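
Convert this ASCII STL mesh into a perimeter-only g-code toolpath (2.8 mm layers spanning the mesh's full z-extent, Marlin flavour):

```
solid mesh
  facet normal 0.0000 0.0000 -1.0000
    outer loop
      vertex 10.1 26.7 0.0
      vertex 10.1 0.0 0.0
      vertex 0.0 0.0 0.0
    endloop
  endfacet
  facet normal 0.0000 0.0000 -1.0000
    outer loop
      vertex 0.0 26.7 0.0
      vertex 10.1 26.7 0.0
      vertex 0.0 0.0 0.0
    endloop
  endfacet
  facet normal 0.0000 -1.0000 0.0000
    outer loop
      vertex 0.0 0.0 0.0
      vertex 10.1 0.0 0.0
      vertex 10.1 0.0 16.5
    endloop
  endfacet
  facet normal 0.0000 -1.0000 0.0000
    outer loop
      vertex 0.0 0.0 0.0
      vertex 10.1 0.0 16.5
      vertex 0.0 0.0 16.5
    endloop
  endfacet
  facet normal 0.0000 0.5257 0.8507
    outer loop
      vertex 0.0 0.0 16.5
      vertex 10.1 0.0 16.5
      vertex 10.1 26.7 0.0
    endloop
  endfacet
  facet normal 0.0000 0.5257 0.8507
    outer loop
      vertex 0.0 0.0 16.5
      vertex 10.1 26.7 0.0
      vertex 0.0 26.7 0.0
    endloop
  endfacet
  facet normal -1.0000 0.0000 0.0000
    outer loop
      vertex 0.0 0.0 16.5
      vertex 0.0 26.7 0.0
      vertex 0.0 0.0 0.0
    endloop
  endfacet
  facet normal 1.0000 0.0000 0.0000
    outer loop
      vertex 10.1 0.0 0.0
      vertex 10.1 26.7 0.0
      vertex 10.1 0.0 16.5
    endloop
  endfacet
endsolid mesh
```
; perimeter-only toolpath
G21 ; units = mm
G90 ; absolute positioning
G28 ; home
; layer 1
G0 Z2.8
G0 X0.0 Y0.0
G1 X10.1 Y0.0
G1 X10.1 Y22.2
G1 X0.0 Y22.2
G1 X0.0 Y0.0
; layer 2
G0 Z5.5
G0 X0.0 Y0.0
G1 X10.1 Y0.0
G1 X10.1 Y17.8
G1 X0.0 Y17.8
G1 X0.0 Y0.0
; layer 3
G0 Z8.2
G0 X0.0 Y0.0
G1 X10.1 Y0.0
G1 X10.1 Y13.3
G1 X0.0 Y13.3
G1 X0.0 Y0.0
; layer 4
G0 Z11.0
G0 X0.0 Y0.0
G1 X10.1 Y0.0
G1 X10.1 Y8.9
G1 X0.0 Y8.9
G1 X0.0 Y0.0
; layer 5
G0 Z13.8
G0 X0.0 Y0.0
G1 X10.1 Y0.0
G1 X10.1 Y4.4
G1 X0.0 Y4.4
G1 X0.0 Y0.0
M2 ; end

The solid is a wedge (ramp): 10.1 × 26.7 mm base, rising to 16.5 mm along the y=0 edge and sloping linearly to z=0 at y=26.7. Slicing at Δz = 2.8 mm — 6 equal slices spanning the solid's height, so layer i sits at z = i·h/6 — gives 5 non-empty perimeters. Each is a 4-segment closed polygon; G0 lifts to the layer z and rapids to the start vertex, then G1 traces the edges. The cross-section shrinks linearly with z (the slice at the apex is degenerate and omitted).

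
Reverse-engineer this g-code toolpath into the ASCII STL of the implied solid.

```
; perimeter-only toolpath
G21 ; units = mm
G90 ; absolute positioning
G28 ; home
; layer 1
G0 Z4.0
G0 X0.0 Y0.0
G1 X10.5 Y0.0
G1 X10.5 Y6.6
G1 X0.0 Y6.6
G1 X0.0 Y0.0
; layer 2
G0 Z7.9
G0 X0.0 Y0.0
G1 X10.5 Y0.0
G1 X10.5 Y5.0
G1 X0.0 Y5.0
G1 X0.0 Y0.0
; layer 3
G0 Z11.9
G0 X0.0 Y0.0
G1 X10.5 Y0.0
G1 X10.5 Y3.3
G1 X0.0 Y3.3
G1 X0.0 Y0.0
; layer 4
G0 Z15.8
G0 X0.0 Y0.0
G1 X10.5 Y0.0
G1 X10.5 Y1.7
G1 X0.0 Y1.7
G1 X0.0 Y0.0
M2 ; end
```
solid part
  facet normal 0.0000 0.0000 -1.0000
    outer loop
      vertex 10.5 8.3 0.0
      vertex 10.5 0.0 0.0
      vertex 0.0 0.0 0.0
    endloop
  endfacet
  facet normal 0.0000 0.0000 -1.0000
    outer loop
      vertex 0.0 8.3 0.0
      vertex 10.5 8.3 0.0
      vertex 0.0 0.0 0.0
    endloop
  endfacet
  facet normal 0.0000 -1.0000 0.0000
    outer loop
      vertex 0.0 0.0 0.0
      vertex 10.5 0.0 0.0
      vertex 10.5 0.0 19.8
    endloop
  endfacet
  facet normal 0.0000 -1.0000 0.0000
    outer loop
      vertex 0.0 0.0 0.0
      vertex 10.5 0.0 19.8
      vertex 0.0 0.0 19.8
    endloop
  endfacet
  facet normal 0.0000 0.9222 0.3866
    outer loop
      vertex 0.0 0.0 19.8
      vertex 10.5 0.0 19.8
      vertex 10.5 8.3 0.0
    endloop
  endfacet
  facet normal 0.0000 0.9222 0.3866
    outer loop
      vertex 0.0 0.0 19.8
      vertex 10.5 8.3 0.0
      vertex 0.0 8.3 0.0
    endloop
  endfacet
  facet normal -1.0000 0.0000 0.0000
    outer loop
      vertex 0.0 0.0 19.8
      vertex 0.0 8.3 0.0
      vertex 0.0 0.0 0.0
    endloop
  endfacet
  facet normal 1.0000 0.0000 0.0000
    outer loop
      vertex 10.5 0.0 0.0
      vertex 10.5 8.3 0.0
      vertex 10.5 0.0 19.8
    endloop
  endfacet
endsolid part

The G0 Z moves step by Δz≈4.0 mm. The G1 loops shrink linearly with z, so the solid tapers from its base footprint up to z≈19.8. Closing with a flat bottom cap and the tapered top and triangulating gives 8 facets — a wedge (ramp): 10.5 × 8.3 mm base, rising to 19.8 mm along the y=0 edge and sloping linearly to z=0 at y=8.3.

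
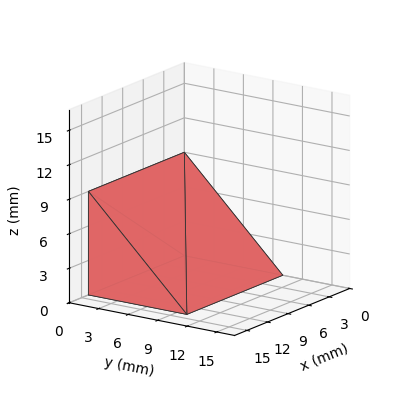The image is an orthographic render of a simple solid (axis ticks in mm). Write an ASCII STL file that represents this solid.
Reading the render: the shape is a wedge (ramp): 14 × 10 mm base, rising to 9 mm along the y=0 edge and sloping linearly to z=0 at y=10 (dimensions read to the nearest mm from the axis ticks). For the STL, each face is triangulated and given an outward normal.

solid part
  facet normal 0.0000 0.0000 -1.0000
    outer loop
      vertex 14.0 10.0 0.0
      vertex 14.0 0.0 0.0
      vertex 0.0 0.0 0.0
    endloop
  endfacet
  facet normal 0.0000 0.0000 -1.0000
    outer loop
      vertex 0.0 10.0 0.0
      vertex 14.0 10.0 0.0
      vertex 0.0 0.0 0.0
    endloop
  endfacet
  facet normal 0.0000 -1.0000 0.0000
    outer loop
      vertex 0.0 0.0 0.0
      vertex 14.0 0.0 0.0
      vertex 14.0 0.0 9.0
    endloop
  endfacet
  facet normal 0.0000 -1.0000 0.0000
    outer loop
      vertex 0.0 0.0 0.0
      vertex 14.0 0.0 9.0
      vertex 0.0 0.0 9.0
    endloop
  endfacet
  facet normal 0.0000 0.6690 0.7433
    outer loop
      vertex 0.0 0.0 9.0
      vertex 14.0 0.0 9.0
      vertex 14.0 10.0 0.0
    endloop
  endfacet
  facet normal 0.0000 0.6690 0.7433
    outer loop
      vertex 0.0 0.0 9.0
      vertex 14.0 10.0 0.0
      vertex 0.0 10.0 0.0
    endloop
  endfacet
  facet normal -1.0000 0.0000 0.0000
    outer loop
      vertex 0.0 0.0 9.0
      vertex 0.0 10.0 0.0
      vertex 0.0 0.0 0.0
    endloop
  endfacet
  facet normal 1.0000 0.0000 0.0000
    outer loop
      vertex 14.0 0.0 0.0
      vertex 14.0 10.0 0.0
      vertex 14.0 0.0 9.0
    endloop
  endfacet
endsolid part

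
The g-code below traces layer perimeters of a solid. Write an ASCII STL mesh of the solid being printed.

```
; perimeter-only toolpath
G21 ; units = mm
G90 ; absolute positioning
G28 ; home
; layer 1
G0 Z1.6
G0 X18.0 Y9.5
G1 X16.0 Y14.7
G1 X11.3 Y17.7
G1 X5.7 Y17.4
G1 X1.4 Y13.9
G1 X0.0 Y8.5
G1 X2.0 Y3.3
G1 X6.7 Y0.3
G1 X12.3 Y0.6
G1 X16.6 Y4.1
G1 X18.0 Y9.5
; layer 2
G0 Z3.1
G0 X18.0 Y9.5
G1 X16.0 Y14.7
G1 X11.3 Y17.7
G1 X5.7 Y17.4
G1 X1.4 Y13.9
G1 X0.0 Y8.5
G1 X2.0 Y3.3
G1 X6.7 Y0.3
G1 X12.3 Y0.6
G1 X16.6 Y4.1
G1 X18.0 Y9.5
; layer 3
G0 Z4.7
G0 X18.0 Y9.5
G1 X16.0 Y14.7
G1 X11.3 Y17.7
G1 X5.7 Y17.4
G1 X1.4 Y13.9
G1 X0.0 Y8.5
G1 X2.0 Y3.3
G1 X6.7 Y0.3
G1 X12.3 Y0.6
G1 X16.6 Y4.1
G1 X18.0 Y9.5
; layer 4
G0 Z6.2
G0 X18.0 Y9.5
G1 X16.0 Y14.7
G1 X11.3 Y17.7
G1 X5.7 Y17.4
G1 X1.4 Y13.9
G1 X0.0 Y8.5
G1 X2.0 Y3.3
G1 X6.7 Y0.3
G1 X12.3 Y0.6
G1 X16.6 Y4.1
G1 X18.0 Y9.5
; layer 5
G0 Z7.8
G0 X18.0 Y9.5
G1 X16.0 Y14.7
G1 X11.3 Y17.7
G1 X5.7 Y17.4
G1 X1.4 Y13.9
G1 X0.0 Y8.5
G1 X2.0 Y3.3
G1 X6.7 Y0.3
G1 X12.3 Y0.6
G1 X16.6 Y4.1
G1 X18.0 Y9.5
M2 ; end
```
solid part
  facet normal 0.0000 0.0000 -1.0000
    outer loop
      vertex 11.3 17.7 0.0
      vertex 16.0 14.7 0.0
      vertex 18.0 9.5 0.0
    endloop
  endfacet
  facet normal 0.0000 0.0000 -1.0000
    outer loop
      vertex 5.7 17.4 0.0
      vertex 11.3 17.7 0.0
      vertex 18.0 9.5 0.0
    endloop
  endfacet
  facet normal 0.0000 0.0000 -1.0000
    outer loop
      vertex 1.4 13.9 0.0
      vertex 5.7 17.4 0.0
      vertex 18.0 9.5 0.0
    endloop
  endfacet
  facet normal 0.0000 0.0000 -1.0000
    outer loop
      vertex 0.0 8.5 0.0
      vertex 1.4 13.9 0.0
      vertex 18.0 9.5 0.0
    endloop
  endfacet
  facet normal 0.0000 0.0000 -1.0000
    outer loop
      vertex 2.0 3.3 0.0
      vertex 0.0 8.5 0.0
      vertex 18.0 9.5 0.0
    endloop
  endfacet
  facet normal 0.0000 0.0000 -1.0000
    outer loop
      vertex 6.7 0.3 0.0
      vertex 2.0 3.3 0.0
      vertex 18.0 9.5 0.0
    endloop
  endfacet
  facet normal 0.0000 0.0000 -1.0000
    outer loop
      vertex 12.3 0.6 0.0
      vertex 6.7 0.3 0.0
      vertex 18.0 9.5 0.0
    endloop
  endfacet
  facet normal 0.0000 0.0000 -1.0000
    outer loop
      vertex 16.6 4.1 0.0
      vertex 12.3 0.6 0.0
      vertex 18.0 9.5 0.0
    endloop
  endfacet
  facet normal 0.0000 0.0000 1.0000
    outer loop
      vertex 18.0 9.5 7.8
      vertex 16.0 14.7 7.8
      vertex 11.3 17.7 7.8
    endloop
  endfacet
  facet normal 0.0000 0.0000 1.0000
    outer loop
      vertex 18.0 9.5 7.8
      vertex 11.3 17.7 7.8
      vertex 5.7 17.4 7.8
    endloop
  endfacet
  facet normal 0.0000 0.0000 1.0000
    outer loop
      vertex 18.0 9.5 7.8
      vertex 5.7 17.4 7.8
      vertex 1.4 13.9 7.8
    endloop
  endfacet
  facet normal 0.0000 0.0000 1.0000
    outer loop
      vertex 18.0 9.5 7.8
      vertex 1.4 13.9 7.8
      vertex 0.0 8.5 7.8
    endloop
  endfacet
  facet normal 0.0000 0.0000 1.0000
    outer loop
      vertex 18.0 9.5 7.8
      vertex 0.0 8.5 7.8
      vertex 2.0 3.3 7.8
    endloop
  endfacet
  facet normal 0.0000 0.0000 1.0000
    outer loop
      vertex 18.0 9.5 7.8
      vertex 2.0 3.3 7.8
      vertex 6.7 0.3 7.8
    endloop
  endfacet
  facet normal 0.0000 0.0000 1.0000
    outer loop
      vertex 18.0 9.5 7.8
      vertex 6.7 0.3 7.8
      vertex 12.3 0.6 7.8
    endloop
  endfacet
  facet normal 0.0000 0.0000 1.0000
    outer loop
      vertex 18.0 9.5 7.8
      vertex 12.3 0.6 7.8
      vertex 16.6 4.1 7.8
    endloop
  endfacet
  facet normal 0.9333 0.3590 0.0000
    outer loop
      vertex 18.0 9.5 0.0
      vertex 16.0 14.7 0.0
      vertex 16.0 14.7 7.8
    endloop
  endfacet
  facet normal 0.9333 0.3590 0.0000
    outer loop
      vertex 18.0 9.5 0.0
      vertex 16.0 14.7 7.8
      vertex 18.0 9.5 7.8
    endloop
  endfacet
  facet normal 0.5380 0.8429 0.0000
    outer loop
      vertex 16.0 14.7 0.0
      vertex 11.3 17.7 0.0
      vertex 11.3 17.7 7.8
    endloop
  endfacet
  facet normal 0.5380 0.8429 0.0000
    outer loop
      vertex 16.0 14.7 0.0
      vertex 11.3 17.7 7.8
      vertex 16.0 14.7 7.8
    endloop
  endfacet
  facet normal -0.0535 0.9986 0.0000
    outer loop
      vertex 11.3 17.7 0.0
      vertex 5.7 17.4 0.0
      vertex 5.7 17.4 7.8
    endloop
  endfacet
  facet normal -0.0535 0.9986 0.0000
    outer loop
      vertex 11.3 17.7 0.0
      vertex 5.7 17.4 7.8
      vertex 11.3 17.7 7.8
    endloop
  endfacet
  facet normal -0.6313 0.7756 0.0000
    outer loop
      vertex 5.7 17.4 0.0
      vertex 1.4 13.9 0.0
      vertex 1.4 13.9 7.8
    endloop
  endfacet
  facet normal -0.6313 0.7756 0.0000
    outer loop
      vertex 5.7 17.4 0.0
      vertex 1.4 13.9 7.8
      vertex 5.7 17.4 7.8
    endloop
  endfacet
  facet normal -0.9680 0.2510 0.0000
    outer loop
      vertex 1.4 13.9 0.0
      vertex 0.0 8.5 0.0
      vertex 0.0 8.5 7.8
    endloop
  endfacet
  facet normal -0.9680 0.2510 0.0000
    outer loop
      vertex 1.4 13.9 0.0
      vertex 0.0 8.5 7.8
      vertex 1.4 13.9 7.8
    endloop
  endfacet
  facet normal -0.9333 -0.3590 0.0000
    outer loop
      vertex 0.0 8.5 0.0
      vertex 2.0 3.3 0.0
      vertex 2.0 3.3 7.8
    endloop
  endfacet
  facet normal -0.9333 -0.3590 0.0000
    outer loop
      vertex 0.0 8.5 0.0
      vertex 2.0 3.3 7.8
      vertex 0.0 8.5 7.8
    endloop
  endfacet
  facet normal -0.5380 -0.8429 0.0000
    outer loop
      vertex 2.0 3.3 0.0
      vertex 6.7 0.3 0.0
      vertex 6.7 0.3 7.8
    endloop
  endfacet
  facet normal -0.5380 -0.8429 0.0000
    outer loop
      vertex 2.0 3.3 0.0
      vertex 6.7 0.3 7.8
      vertex 2.0 3.3 7.8
    endloop
  endfacet
  facet normal 0.0535 -0.9986 0.0000
    outer loop
      vertex 6.7 0.3 0.0
      vertex 12.3 0.6 0.0
      vertex 12.3 0.6 7.8
    endloop
  endfacet
  facet normal 0.0535 -0.9986 0.0000
    outer loop
      vertex 6.7 0.3 0.0
      vertex 12.3 0.6 7.8
      vertex 6.7 0.3 7.8
    endloop
  endfacet
  facet normal 0.6313 -0.7756 0.0000
    outer loop
      vertex 12.3 0.6 0.0
      vertex 16.6 4.1 0.0
      vertex 16.6 4.1 7.8
    endloop
  endfacet
  facet normal 0.6313 -0.7756 0.0000
    outer loop
      vertex 12.3 0.6 0.0
      vertex 16.6 4.1 7.8
      vertex 12.3 0.6 7.8
    endloop
  endfacet
  facet normal 0.9680 -0.2510 0.0000
    outer loop
      vertex 16.6 4.1 0.0
      vertex 18.0 9.5 0.0
      vertex 18.0 9.5 7.8
    endloop
  endfacet
  facet normal 0.9680 -0.2510 0.0000
    outer loop
      vertex 16.6 4.1 0.0
      vertex 18.0 9.5 7.8
      vertex 16.6 4.1 7.8
    endloop
  endfacet
endsolid part

The G0 Z moves step by Δz≈1.6 mm. Every layer's G1 loop is the same polygon, so the solid is a straight extrusion of it from z=0 to z≈7.8. Closing with flat bottom and top caps and triangulating gives 36 facets — a regular 10-sided prism (a cylinder approximated with 10 flat sides), circumscribed radius ≈ 9 mm, height ≈ 7.8 mm.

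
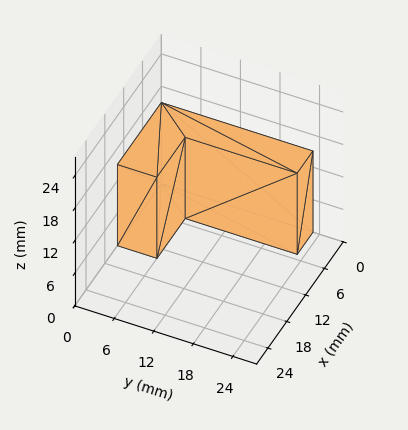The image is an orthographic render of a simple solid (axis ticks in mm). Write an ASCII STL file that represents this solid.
Reading the render: the shape is an L-shaped prism: outer 14 × 23 mm, arm thicknesses ≈ 6 mm (horizontal) and 5 mm (vertical), extruded 15 mm in z (dimensions read to the nearest mm from the axis ticks). For the STL, each face is triangulated and given an outward normal.

solid part
  facet normal 0.0000 0.0000 -1.0000
    outer loop
      vertex 14.0 6.0 0.0
      vertex 14.0 0.0 0.0
      vertex 0.0 0.0 0.0
    endloop
  endfacet
  facet normal 0.0000 0.0000 -1.0000
    outer loop
      vertex 5.0 6.0 0.0
      vertex 14.0 6.0 0.0
      vertex 0.0 0.0 0.0
    endloop
  endfacet
  facet normal 0.0000 0.0000 -1.0000
    outer loop
      vertex 5.0 23.0 0.0
      vertex 5.0 6.0 0.0
      vertex 0.0 0.0 0.0
    endloop
  endfacet
  facet normal 0.0000 0.0000 -1.0000
    outer loop
      vertex 0.0 23.0 0.0
      vertex 5.0 23.0 0.0
      vertex 0.0 0.0 0.0
    endloop
  endfacet
  facet normal 0.0000 0.0000 1.0000
    outer loop
      vertex 0.0 0.0 15.0
      vertex 14.0 0.0 15.0
      vertex 14.0 6.0 15.0
    endloop
  endfacet
  facet normal 0.0000 0.0000 1.0000
    outer loop
      vertex 0.0 0.0 15.0
      vertex 14.0 6.0 15.0
      vertex 5.0 6.0 15.0
    endloop
  endfacet
  facet normal 0.0000 0.0000 1.0000
    outer loop
      vertex 0.0 0.0 15.0
      vertex 5.0 6.0 15.0
      vertex 5.0 23.0 15.0
    endloop
  endfacet
  facet normal 0.0000 0.0000 1.0000
    outer loop
      vertex 0.0 0.0 15.0
      vertex 5.0 23.0 15.0
      vertex 0.0 23.0 15.0
    endloop
  endfacet
  facet normal 0.0000 -1.0000 0.0000
    outer loop
      vertex 0.0 0.0 0.0
      vertex 14.0 0.0 0.0
      vertex 14.0 0.0 15.0
    endloop
  endfacet
  facet normal 0.0000 -1.0000 0.0000
    outer loop
      vertex 0.0 0.0 0.0
      vertex 14.0 0.0 15.0
      vertex 0.0 0.0 15.0
    endloop
  endfacet
  facet normal 1.0000 0.0000 0.0000
    outer loop
      vertex 14.0 0.0 0.0
      vertex 14.0 6.0 0.0
      vertex 14.0 6.0 15.0
    endloop
  endfacet
  facet normal 1.0000 0.0000 0.0000
    outer loop
      vertex 14.0 0.0 0.0
      vertex 14.0 6.0 15.0
      vertex 14.0 0.0 15.0
    endloop
  endfacet
  facet normal 0.0000 1.0000 0.0000
    outer loop
      vertex 14.0 6.0 0.0
      vertex 5.0 6.0 0.0
      vertex 5.0 6.0 15.0
    endloop
  endfacet
  facet normal 0.0000 1.0000 0.0000
    outer loop
      vertex 14.0 6.0 0.0
      vertex 5.0 6.0 15.0
      vertex 14.0 6.0 15.0
    endloop
  endfacet
  facet normal 1.0000 0.0000 0.0000
    outer loop
      vertex 5.0 6.0 0.0
      vertex 5.0 23.0 0.0
      vertex 5.0 23.0 15.0
    endloop
  endfacet
  facet normal 1.0000 0.0000 0.0000
    outer loop
      vertex 5.0 6.0 0.0
      vertex 5.0 23.0 15.0
      vertex 5.0 6.0 15.0
    endloop
  endfacet
  facet normal 0.0000 1.0000 0.0000
    outer loop
      vertex 5.0 23.0 0.0
      vertex 0.0 23.0 0.0
      vertex 0.0 23.0 15.0
    endloop
  endfacet
  facet normal 0.0000 1.0000 0.0000
    outer loop
      vertex 5.0 23.0 0.0
      vertex 0.0 23.0 15.0
      vertex 5.0 23.0 15.0
    endloop
  endfacet
  facet normal -1.0000 0.0000 0.0000
    outer loop
      vertex 0.0 23.0 0.0
      vertex 0.0 0.0 0.0
      vertex 0.0 0.0 15.0
    endloop
  endfacet
  facet normal -1.0000 0.0000 0.0000
    outer loop
      vertex 0.0 23.0 0.0
      vertex 0.0 0.0 15.0
      vertex 0.0 23.0 15.0
    endloop
  endfacet
endsolid part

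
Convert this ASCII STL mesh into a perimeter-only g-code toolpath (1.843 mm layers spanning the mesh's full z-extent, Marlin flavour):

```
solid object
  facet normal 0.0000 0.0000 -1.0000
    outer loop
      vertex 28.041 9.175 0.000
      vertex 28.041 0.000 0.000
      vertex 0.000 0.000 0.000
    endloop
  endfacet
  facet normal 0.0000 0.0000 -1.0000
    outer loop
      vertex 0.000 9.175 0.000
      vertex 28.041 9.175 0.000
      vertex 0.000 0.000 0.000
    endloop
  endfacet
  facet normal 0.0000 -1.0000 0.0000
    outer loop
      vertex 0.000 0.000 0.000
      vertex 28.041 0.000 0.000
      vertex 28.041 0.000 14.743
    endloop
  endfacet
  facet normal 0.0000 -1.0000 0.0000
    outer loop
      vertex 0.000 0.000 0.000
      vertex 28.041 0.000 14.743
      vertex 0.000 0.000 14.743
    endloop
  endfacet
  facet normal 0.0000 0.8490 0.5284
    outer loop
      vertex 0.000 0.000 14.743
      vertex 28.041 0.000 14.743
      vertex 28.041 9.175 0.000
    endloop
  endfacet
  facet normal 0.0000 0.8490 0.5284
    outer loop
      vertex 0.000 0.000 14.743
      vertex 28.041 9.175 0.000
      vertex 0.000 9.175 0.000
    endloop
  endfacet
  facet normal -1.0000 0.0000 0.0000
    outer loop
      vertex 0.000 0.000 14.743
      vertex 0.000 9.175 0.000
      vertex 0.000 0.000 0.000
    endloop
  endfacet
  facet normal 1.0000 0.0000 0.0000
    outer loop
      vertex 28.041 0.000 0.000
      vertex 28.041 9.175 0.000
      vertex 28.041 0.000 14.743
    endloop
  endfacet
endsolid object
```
; perimeter-only toolpath
G21 ; units = mm
G90 ; absolute positioning
G28 ; home
; layer 1
G0 Z1.843
G0 X0.000 Y0.000
G1 X28.041 Y0.000
G1 X28.041 Y8.028
G1 X0.000 Y8.028
G1 X0.000 Y0.000
; layer 2
G0 Z3.686
G0 X0.000 Y0.000
G1 X28.041 Y0.000
G1 X28.041 Y6.881
G1 X0.000 Y6.881
G1 X0.000 Y0.000
; layer 3
G0 Z5.529
G0 X0.000 Y0.000
G1 X28.041 Y0.000
G1 X28.041 Y5.734
G1 X0.000 Y5.734
G1 X0.000 Y0.000
; layer 4
G0 Z7.372
G0 X0.000 Y0.000
G1 X28.041 Y0.000
G1 X28.041 Y4.588
G1 X0.000 Y4.588
G1 X0.000 Y0.000
; layer 5
G0 Z9.214
G0 X0.000 Y0.000
G1 X28.041 Y0.000
G1 X28.041 Y3.441
G1 X0.000 Y3.441
G1 X0.000 Y0.000
; layer 6
G0 Z11.057
G0 X0.000 Y0.000
G1 X28.041 Y0.000
G1 X28.041 Y2.294
G1 X0.000 Y2.294
G1 X0.000 Y0.000
; layer 7
G0 Z12.900
G0 X0.000 Y0.000
G1 X28.041 Y0.000
G1 X28.041 Y1.147
G1 X0.000 Y1.147
G1 X0.000 Y0.000
M2 ; end

The solid is a wedge (ramp): 28 × 9.18 mm base, rising to 14.7 mm along the y=0 edge and sloping linearly to z=0 at y=9.18. Slicing at Δz = 1.843 mm — 8 equal slices spanning the solid's height, so layer i sits at z = i·h/8 — gives 7 non-empty perimeters. Each is a 4-segment closed polygon; G0 lifts to the layer z and rapids to the start vertex, then G1 traces the edges. The cross-section shrinks linearly with z (the slice at the apex is degenerate and omitted).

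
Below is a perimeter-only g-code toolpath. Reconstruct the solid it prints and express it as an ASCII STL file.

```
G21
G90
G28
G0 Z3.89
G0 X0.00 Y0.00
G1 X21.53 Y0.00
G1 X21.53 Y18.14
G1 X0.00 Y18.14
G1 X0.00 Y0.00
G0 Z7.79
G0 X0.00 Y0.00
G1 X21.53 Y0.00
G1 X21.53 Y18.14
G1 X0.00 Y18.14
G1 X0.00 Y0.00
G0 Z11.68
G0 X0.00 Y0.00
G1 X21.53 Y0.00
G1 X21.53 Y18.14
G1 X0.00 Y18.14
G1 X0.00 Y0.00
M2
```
solid part
  facet normal 0.0000 0.0000 -1.0000
    outer loop
      vertex 21.53 18.14 0.00
      vertex 21.53 0.00 0.00
      vertex 0.00 0.00 0.00
    endloop
  endfacet
  facet normal 0.0000 0.0000 -1.0000
    outer loop
      vertex 0.00 18.14 0.00
      vertex 21.53 18.14 0.00
      vertex 0.00 0.00 0.00
    endloop
  endfacet
  facet normal 0.0000 0.0000 1.0000
    outer loop
      vertex 0.00 0.00 11.68
      vertex 21.53 0.00 11.68
      vertex 21.53 18.14 11.68
    endloop
  endfacet
  facet normal 0.0000 0.0000 1.0000
    outer loop
      vertex 0.00 0.00 11.68
      vertex 21.53 18.14 11.68
      vertex 0.00 18.14 11.68
    endloop
  endfacet
  facet normal 0.0000 -1.0000 0.0000
    outer loop
      vertex 0.00 0.00 0.00
      vertex 21.53 0.00 0.00
      vertex 21.53 0.00 11.68
    endloop
  endfacet
  facet normal 0.0000 -1.0000 0.0000
    outer loop
      vertex 0.00 0.00 0.00
      vertex 21.53 0.00 11.68
      vertex 0.00 0.00 11.68
    endloop
  endfacet
  facet normal 0.0000 1.0000 0.0000
    outer loop
      vertex 21.53 18.14 11.68
      vertex 21.53 18.14 0.00
      vertex 0.00 18.14 0.00
    endloop
  endfacet
  facet normal 0.0000 1.0000 0.0000
    outer loop
      vertex 0.00 18.14 11.68
      vertex 21.53 18.14 11.68
      vertex 0.00 18.14 0.00
    endloop
  endfacet
  facet normal -1.0000 0.0000 0.0000
    outer loop
      vertex 0.00 18.14 11.68
      vertex 0.00 18.14 0.00
      vertex 0.00 0.00 0.00
    endloop
  endfacet
  facet normal -1.0000 0.0000 0.0000
    outer loop
      vertex 0.00 0.00 11.68
      vertex 0.00 18.14 11.68
      vertex 0.00 0.00 0.00
    endloop
  endfacet
  facet normal 1.0000 0.0000 0.0000
    outer loop
      vertex 21.53 0.00 0.00
      vertex 21.53 18.14 0.00
      vertex 21.53 18.14 11.68
    endloop
  endfacet
  facet normal 1.0000 0.0000 0.0000
    outer loop
      vertex 21.53 0.00 0.00
      vertex 21.53 18.14 11.68
      vertex 21.53 0.00 11.68
    endloop
  endfacet
endsolid part

The G0 Z moves step by Δz≈3.89 mm. Every layer's G1 loop is the same polygon, so the solid is a straight extrusion of it from z=0 to z≈11.7. Closing with flat bottom and top caps and triangulating gives 12 facets — a rectangular box, roughly 21.5 × 18.1 mm footprint and 11.7 mm tall.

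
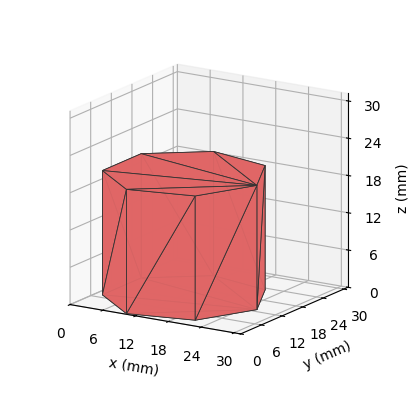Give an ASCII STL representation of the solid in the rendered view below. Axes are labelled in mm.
Reading the render: the shape is a regular 7-sided prism (a cylinder approximated with 7 flat sides), circumscribed radius ≈ 13 mm, height ≈ 20 mm (dimensions read to the nearest mm from the axis ticks). For the STL, each face is triangulated and given an outward normal.

solid part
  facet normal 0.0000 0.0000 -1.0000
    outer loop
      vertex 10.11 25.67 0.00
      vertex 21.11 23.16 0.00
      vertex 26.00 13.00 0.00
    endloop
  endfacet
  facet normal 0.0000 0.0000 -1.0000
    outer loop
      vertex 1.29 18.64 0.00
      vertex 10.11 25.67 0.00
      vertex 26.00 13.00 0.00
    endloop
  endfacet
  facet normal 0.0000 0.0000 -1.0000
    outer loop
      vertex 1.29 7.36 0.00
      vertex 1.29 18.64 0.00
      vertex 26.00 13.00 0.00
    endloop
  endfacet
  facet normal 0.0000 0.0000 -1.0000
    outer loop
      vertex 10.11 0.33 0.00
      vertex 1.29 7.36 0.00
      vertex 26.00 13.00 0.00
    endloop
  endfacet
  facet normal 0.0000 0.0000 -1.0000
    outer loop
      vertex 21.11 2.84 0.00
      vertex 10.11 0.33 0.00
      vertex 26.00 13.00 0.00
    endloop
  endfacet
  facet normal 0.0000 0.0000 1.0000
    outer loop
      vertex 26.00 13.00 20.00
      vertex 21.11 23.16 20.00
      vertex 10.11 25.67 20.00
    endloop
  endfacet
  facet normal 0.0000 0.0000 1.0000
    outer loop
      vertex 26.00 13.00 20.00
      vertex 10.11 25.67 20.00
      vertex 1.29 18.64 20.00
    endloop
  endfacet
  facet normal 0.0000 0.0000 1.0000
    outer loop
      vertex 26.00 13.00 20.00
      vertex 1.29 18.64 20.00
      vertex 1.29 7.36 20.00
    endloop
  endfacet
  facet normal 0.0000 0.0000 1.0000
    outer loop
      vertex 26.00 13.00 20.00
      vertex 1.29 7.36 20.00
      vertex 10.11 0.33 20.00
    endloop
  endfacet
  facet normal 0.0000 0.0000 1.0000
    outer loop
      vertex 26.00 13.00 20.00
      vertex 10.11 0.33 20.00
      vertex 21.11 2.84 20.00
    endloop
  endfacet
  facet normal 0.9011 0.4337 0.0000
    outer loop
      vertex 26.00 13.00 0.00
      vertex 21.11 23.16 0.00
      vertex 21.11 23.16 20.00
    endloop
  endfacet
  facet normal 0.9011 0.4337 0.0000
    outer loop
      vertex 26.00 13.00 0.00
      vertex 21.11 23.16 20.00
      vertex 26.00 13.00 20.00
    endloop
  endfacet
  facet normal 0.2225 0.9749 0.0000
    outer loop
      vertex 21.11 23.16 0.00
      vertex 10.11 25.67 0.00
      vertex 10.11 25.67 20.00
    endloop
  endfacet
  facet normal 0.2225 0.9749 0.0000
    outer loop
      vertex 21.11 23.16 0.00
      vertex 10.11 25.67 20.00
      vertex 21.11 23.16 20.00
    endloop
  endfacet
  facet normal -0.6233 0.7820 0.0000
    outer loop
      vertex 10.11 25.67 0.00
      vertex 1.29 18.64 0.00
      vertex 1.29 18.64 20.00
    endloop
  endfacet
  facet normal -0.6233 0.7820 0.0000
    outer loop
      vertex 10.11 25.67 0.00
      vertex 1.29 18.64 20.00
      vertex 10.11 25.67 20.00
    endloop
  endfacet
  facet normal -1.0000 0.0000 0.0000
    outer loop
      vertex 1.29 18.64 0.00
      vertex 1.29 7.36 0.00
      vertex 1.29 7.36 20.00
    endloop
  endfacet
  facet normal -1.0000 0.0000 0.0000
    outer loop
      vertex 1.29 18.64 0.00
      vertex 1.29 7.36 20.00
      vertex 1.29 18.64 20.00
    endloop
  endfacet
  facet normal -0.6233 -0.7820 0.0000
    outer loop
      vertex 1.29 7.36 0.00
      vertex 10.11 0.33 0.00
      vertex 10.11 0.33 20.00
    endloop
  endfacet
  facet normal -0.6233 -0.7820 0.0000
    outer loop
      vertex 1.29 7.36 0.00
      vertex 10.11 0.33 20.00
      vertex 1.29 7.36 20.00
    endloop
  endfacet
  facet normal 0.2225 -0.9749 0.0000
    outer loop
      vertex 10.11 0.33 0.00
      vertex 21.11 2.84 0.00
      vertex 21.11 2.84 20.00
    endloop
  endfacet
  facet normal 0.2225 -0.9749 0.0000
    outer loop
      vertex 10.11 0.33 0.00
      vertex 21.11 2.84 20.00
      vertex 10.11 0.33 20.00
    endloop
  endfacet
  facet normal 0.9011 -0.4337 0.0000
    outer loop
      vertex 21.11 2.84 0.00
      vertex 26.00 13.00 0.00
      vertex 26.00 13.00 20.00
    endloop
  endfacet
  facet normal 0.9011 -0.4337 0.0000
    outer loop
      vertex 21.11 2.84 0.00
      vertex 26.00 13.00 20.00
      vertex 21.11 2.84 20.00
    endloop
  endfacet
endsolid part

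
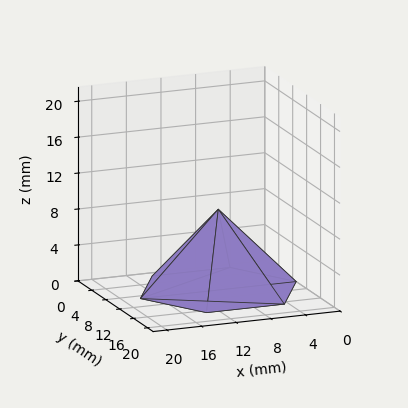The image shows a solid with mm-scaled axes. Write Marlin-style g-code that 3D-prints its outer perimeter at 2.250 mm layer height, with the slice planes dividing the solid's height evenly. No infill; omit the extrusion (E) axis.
Reading the render: the shape is a regular 6-sided pyramid, base circumscribed radius ≈ 9 mm, apex at z ≈ 9 mm (dimensions read to the nearest mm from the axis ticks). For the g-code, the solid's height is divided into equal slices at the stated Δz and each level perimeter traced with G1 moves after a G0 lift.

; perimeter-only toolpath
G21 ; units = mm
G90 ; absolute positioning
G28 ; home
; layer 1
G0 Z2.250
G0 X15.750 Y9.000
G1 X12.375 Y14.846
G1 X5.625 Y14.846
G1 X2.250 Y9.000
G1 X5.625 Y3.155
G1 X12.375 Y3.155
G1 X15.750 Y9.000
; layer 2
G0 Z4.500
G0 X13.500 Y9.000
G1 X11.250 Y12.897
G1 X6.750 Y12.897
G1 X4.500 Y9.000
G1 X6.750 Y5.103
G1 X11.250 Y5.103
G1 X13.500 Y9.000
; layer 3
G0 Z6.750
G0 X11.250 Y9.000
G1 X10.125 Y10.948
G1 X7.875 Y10.948
G1 X6.750 Y9.000
G1 X7.875 Y7.051
G1 X10.125 Y7.051
G1 X11.250 Y9.000
M2 ; end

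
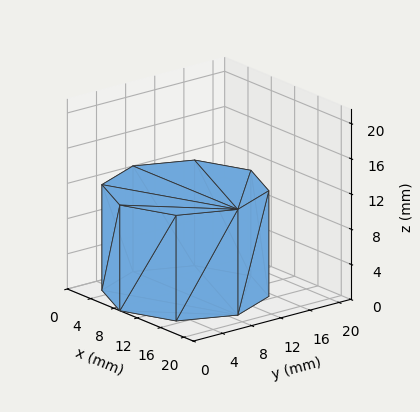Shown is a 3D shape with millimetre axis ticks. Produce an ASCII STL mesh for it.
Reading the render: the shape is a regular 8-sided prism (a cylinder approximated with 8 flat sides), circumscribed radius ≈ 9 mm, height ≈ 12 mm (dimensions read to the nearest mm from the axis ticks). For the STL, each face is triangulated and given an outward normal.

solid part
  facet normal 0.0000 0.0000 -1.0000
    outer loop
      vertex 9.000 18.000 0.000
      vertex 15.364 15.364 0.000
      vertex 18.000 9.000 0.000
    endloop
  endfacet
  facet normal 0.0000 0.0000 -1.0000
    outer loop
      vertex 2.636 15.364 0.000
      vertex 9.000 18.000 0.000
      vertex 18.000 9.000 0.000
    endloop
  endfacet
  facet normal 0.0000 0.0000 -1.0000
    outer loop
      vertex 0.000 9.000 0.000
      vertex 2.636 15.364 0.000
      vertex 18.000 9.000 0.000
    endloop
  endfacet
  facet normal 0.0000 0.0000 -1.0000
    outer loop
      vertex 2.636 2.636 0.000
      vertex 0.000 9.000 0.000
      vertex 18.000 9.000 0.000
    endloop
  endfacet
  facet normal 0.0000 0.0000 -1.0000
    outer loop
      vertex 9.000 0.000 0.000
      vertex 2.636 2.636 0.000
      vertex 18.000 9.000 0.000
    endloop
  endfacet
  facet normal 0.0000 0.0000 -1.0000
    outer loop
      vertex 15.364 2.636 0.000
      vertex 9.000 0.000 0.000
      vertex 18.000 9.000 0.000
    endloop
  endfacet
  facet normal 0.0000 0.0000 1.0000
    outer loop
      vertex 18.000 9.000 12.000
      vertex 15.364 15.364 12.000
      vertex 9.000 18.000 12.000
    endloop
  endfacet
  facet normal 0.0000 0.0000 1.0000
    outer loop
      vertex 18.000 9.000 12.000
      vertex 9.000 18.000 12.000
      vertex 2.636 15.364 12.000
    endloop
  endfacet
  facet normal 0.0000 0.0000 1.0000
    outer loop
      vertex 18.000 9.000 12.000
      vertex 2.636 15.364 12.000
      vertex 0.000 9.000 12.000
    endloop
  endfacet
  facet normal 0.0000 0.0000 1.0000
    outer loop
      vertex 18.000 9.000 12.000
      vertex 0.000 9.000 12.000
      vertex 2.636 2.636 12.000
    endloop
  endfacet
  facet normal 0.0000 0.0000 1.0000
    outer loop
      vertex 18.000 9.000 12.000
      vertex 2.636 2.636 12.000
      vertex 9.000 0.000 12.000
    endloop
  endfacet
  facet normal 0.0000 0.0000 1.0000
    outer loop
      vertex 18.000 9.000 12.000
      vertex 9.000 0.000 12.000
      vertex 15.364 2.636 12.000
    endloop
  endfacet
  facet normal 0.9239 0.3827 0.0000
    outer loop
      vertex 18.000 9.000 0.000
      vertex 15.364 15.364 0.000
      vertex 15.364 15.364 12.000
    endloop
  endfacet
  facet normal 0.9239 0.3827 0.0000
    outer loop
      vertex 18.000 9.000 0.000
      vertex 15.364 15.364 12.000
      vertex 18.000 9.000 12.000
    endloop
  endfacet
  facet normal 0.3827 0.9239 0.0000
    outer loop
      vertex 15.364 15.364 0.000
      vertex 9.000 18.000 0.000
      vertex 9.000 18.000 12.000
    endloop
  endfacet
  facet normal 0.3827 0.9239 0.0000
    outer loop
      vertex 15.364 15.364 0.000
      vertex 9.000 18.000 12.000
      vertex 15.364 15.364 12.000
    endloop
  endfacet
  facet normal -0.3827 0.9239 0.0000
    outer loop
      vertex 9.000 18.000 0.000
      vertex 2.636 15.364 0.000
      vertex 2.636 15.364 12.000
    endloop
  endfacet
  facet normal -0.3827 0.9239 0.0000
    outer loop
      vertex 9.000 18.000 0.000
      vertex 2.636 15.364 12.000
      vertex 9.000 18.000 12.000
    endloop
  endfacet
  facet normal -0.9239 0.3827 0.0000
    outer loop
      vertex 2.636 15.364 0.000
      vertex 0.000 9.000 0.000
      vertex 0.000 9.000 12.000
    endloop
  endfacet
  facet normal -0.9239 0.3827 0.0000
    outer loop
      vertex 2.636 15.364 0.000
      vertex 0.000 9.000 12.000
      vertex 2.636 15.364 12.000
    endloop
  endfacet
  facet normal -0.9239 -0.3827 0.0000
    outer loop
      vertex 0.000 9.000 0.000
      vertex 2.636 2.636 0.000
      vertex 2.636 2.636 12.000
    endloop
  endfacet
  facet normal -0.9239 -0.3827 0.0000
    outer loop
      vertex 0.000 9.000 0.000
      vertex 2.636 2.636 12.000
      vertex 0.000 9.000 12.000
    endloop
  endfacet
  facet normal -0.3827 -0.9239 0.0000
    outer loop
      vertex 2.636 2.636 0.000
      vertex 9.000 0.000 0.000
      vertex 9.000 0.000 12.000
    endloop
  endfacet
  facet normal -0.3827 -0.9239 0.0000
    outer loop
      vertex 2.636 2.636 0.000
      vertex 9.000 0.000 12.000
      vertex 2.636 2.636 12.000
    endloop
  endfacet
  facet normal 0.3827 -0.9239 0.0000
    outer loop
      vertex 9.000 0.000 0.000
      vertex 15.364 2.636 0.000
      vertex 15.364 2.636 12.000
    endloop
  endfacet
  facet normal 0.3827 -0.9239 0.0000
    outer loop
      vertex 9.000 0.000 0.000
      vertex 15.364 2.636 12.000
      vertex 9.000 0.000 12.000
    endloop
  endfacet
  facet normal 0.9239 -0.3827 0.0000
    outer loop
      vertex 15.364 2.636 0.000
      vertex 18.000 9.000 0.000
      vertex 18.000 9.000 12.000
    endloop
  endfacet
  facet normal 0.9239 -0.3827 0.0000
    outer loop
      vertex 15.364 2.636 0.000
      vertex 18.000 9.000 12.000
      vertex 15.364 2.636 12.000
    endloop
  endfacet
endsolid part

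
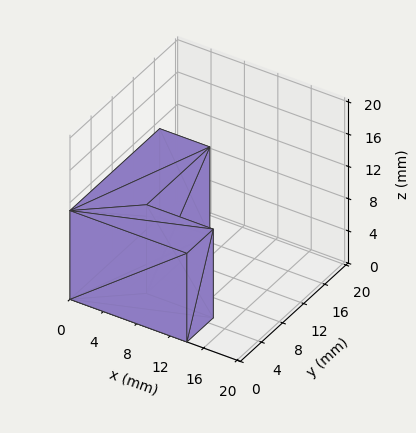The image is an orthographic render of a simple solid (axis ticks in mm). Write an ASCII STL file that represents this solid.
Reading the render: the shape is an L-shaped prism: outer 14 × 17 mm, arm thicknesses ≈ 5 mm (horizontal) and 6 mm (vertical), extruded 11 mm in z (dimensions read to the nearest mm from the axis ticks). For the STL, each face is triangulated and given an outward normal.

solid part
  facet normal 0.0000 0.0000 -1.0000
    outer loop
      vertex 14.000 5.000 0.000
      vertex 14.000 0.000 0.000
      vertex 0.000 0.000 0.000
    endloop
  endfacet
  facet normal 0.0000 0.0000 -1.0000
    outer loop
      vertex 6.000 5.000 0.000
      vertex 14.000 5.000 0.000
      vertex 0.000 0.000 0.000
    endloop
  endfacet
  facet normal 0.0000 0.0000 -1.0000
    outer loop
      vertex 6.000 17.000 0.000
      vertex 6.000 5.000 0.000
      vertex 0.000 0.000 0.000
    endloop
  endfacet
  facet normal 0.0000 0.0000 -1.0000
    outer loop
      vertex 0.000 17.000 0.000
      vertex 6.000 17.000 0.000
      vertex 0.000 0.000 0.000
    endloop
  endfacet
  facet normal 0.0000 0.0000 1.0000
    outer loop
      vertex 0.000 0.000 11.000
      vertex 14.000 0.000 11.000
      vertex 14.000 5.000 11.000
    endloop
  endfacet
  facet normal 0.0000 0.0000 1.0000
    outer loop
      vertex 0.000 0.000 11.000
      vertex 14.000 5.000 11.000
      vertex 6.000 5.000 11.000
    endloop
  endfacet
  facet normal 0.0000 0.0000 1.0000
    outer loop
      vertex 0.000 0.000 11.000
      vertex 6.000 5.000 11.000
      vertex 6.000 17.000 11.000
    endloop
  endfacet
  facet normal 0.0000 0.0000 1.0000
    outer loop
      vertex 0.000 0.000 11.000
      vertex 6.000 17.000 11.000
      vertex 0.000 17.000 11.000
    endloop
  endfacet
  facet normal 0.0000 -1.0000 0.0000
    outer loop
      vertex 0.000 0.000 0.000
      vertex 14.000 0.000 0.000
      vertex 14.000 0.000 11.000
    endloop
  endfacet
  facet normal 0.0000 -1.0000 0.0000
    outer loop
      vertex 0.000 0.000 0.000
      vertex 14.000 0.000 11.000
      vertex 0.000 0.000 11.000
    endloop
  endfacet
  facet normal 1.0000 0.0000 0.0000
    outer loop
      vertex 14.000 0.000 0.000
      vertex 14.000 5.000 0.000
      vertex 14.000 5.000 11.000
    endloop
  endfacet
  facet normal 1.0000 0.0000 0.0000
    outer loop
      vertex 14.000 0.000 0.000
      vertex 14.000 5.000 11.000
      vertex 14.000 0.000 11.000
    endloop
  endfacet
  facet normal 0.0000 1.0000 0.0000
    outer loop
      vertex 14.000 5.000 0.000
      vertex 6.000 5.000 0.000
      vertex 6.000 5.000 11.000
    endloop
  endfacet
  facet normal 0.0000 1.0000 0.0000
    outer loop
      vertex 14.000 5.000 0.000
      vertex 6.000 5.000 11.000
      vertex 14.000 5.000 11.000
    endloop
  endfacet
  facet normal 1.0000 0.0000 0.0000
    outer loop
      vertex 6.000 5.000 0.000
      vertex 6.000 17.000 0.000
      vertex 6.000 17.000 11.000
    endloop
  endfacet
  facet normal 1.0000 0.0000 0.0000
    outer loop
      vertex 6.000 5.000 0.000
      vertex 6.000 17.000 11.000
      vertex 6.000 5.000 11.000
    endloop
  endfacet
  facet normal 0.0000 1.0000 0.0000
    outer loop
      vertex 6.000 17.000 0.000
      vertex 0.000 17.000 0.000
      vertex 0.000 17.000 11.000
    endloop
  endfacet
  facet normal 0.0000 1.0000 0.0000
    outer loop
      vertex 6.000 17.000 0.000
      vertex 0.000 17.000 11.000
      vertex 6.000 17.000 11.000
    endloop
  endfacet
  facet normal -1.0000 0.0000 0.0000
    outer loop
      vertex 0.000 17.000 0.000
      vertex 0.000 0.000 0.000
      vertex 0.000 0.000 11.000
    endloop
  endfacet
  facet normal -1.0000 0.0000 0.0000
    outer loop
      vertex 0.000 17.000 0.000
      vertex 0.000 0.000 11.000
      vertex 0.000 17.000 11.000
    endloop
  endfacet
endsolid part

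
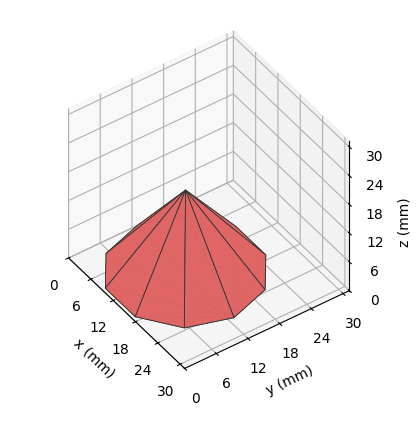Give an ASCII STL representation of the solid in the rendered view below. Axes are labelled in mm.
Reading the render: the shape is a regular 10-sided pyramid, base circumscribed radius ≈ 13 mm, apex at z ≈ 17 mm (dimensions read to the nearest mm from the axis ticks). For the STL, each face is triangulated and given an outward normal.

solid part
  facet normal 0.0000 0.0000 -1.0000
    outer loop
      vertex 17.017 25.364 0.000
      vertex 23.517 20.641 0.000
      vertex 26.000 13.000 0.000
    endloop
  endfacet
  facet normal 0.0000 0.0000 -1.0000
    outer loop
      vertex 8.983 25.364 0.000
      vertex 17.017 25.364 0.000
      vertex 26.000 13.000 0.000
    endloop
  endfacet
  facet normal 0.0000 0.0000 -1.0000
    outer loop
      vertex 2.483 20.641 0.000
      vertex 8.983 25.364 0.000
      vertex 26.000 13.000 0.000
    endloop
  endfacet
  facet normal 0.0000 0.0000 -1.0000
    outer loop
      vertex 0.000 13.000 0.000
      vertex 2.483 20.641 0.000
      vertex 26.000 13.000 0.000
    endloop
  endfacet
  facet normal 0.0000 0.0000 -1.0000
    outer loop
      vertex 2.483 5.359 0.000
      vertex 0.000 13.000 0.000
      vertex 26.000 13.000 0.000
    endloop
  endfacet
  facet normal 0.0000 0.0000 -1.0000
    outer loop
      vertex 8.983 0.636 0.000
      vertex 2.483 5.359 0.000
      vertex 26.000 13.000 0.000
    endloop
  endfacet
  facet normal 0.0000 0.0000 -1.0000
    outer loop
      vertex 17.017 0.636 0.000
      vertex 8.983 0.636 0.000
      vertex 26.000 13.000 0.000
    endloop
  endfacet
  facet normal 0.0000 0.0000 -1.0000
    outer loop
      vertex 23.517 5.359 0.000
      vertex 17.017 0.636 0.000
      vertex 26.000 13.000 0.000
    endloop
  endfacet
  facet normal 0.7691 0.2499 0.5882
    outer loop
      vertex 26.000 13.000 0.000
      vertex 23.517 20.641 0.000
      vertex 13.000 13.000 17.000
    endloop
  endfacet
  facet normal 0.4754 0.6543 0.5882
    outer loop
      vertex 23.517 20.641 0.000
      vertex 17.017 25.364 0.000
      vertex 13.000 13.000 17.000
    endloop
  endfacet
  facet normal 0.0000 0.8087 0.5882
    outer loop
      vertex 17.017 25.364 0.000
      vertex 8.983 25.364 0.000
      vertex 13.000 13.000 17.000
    endloop
  endfacet
  facet normal -0.4754 0.6543 0.5882
    outer loop
      vertex 8.983 25.364 0.000
      vertex 2.483 20.641 0.000
      vertex 13.000 13.000 17.000
    endloop
  endfacet
  facet normal -0.7691 0.2499 0.5882
    outer loop
      vertex 2.483 20.641 0.000
      vertex 0.000 13.000 0.000
      vertex 13.000 13.000 17.000
    endloop
  endfacet
  facet normal -0.7691 -0.2499 0.5882
    outer loop
      vertex 0.000 13.000 0.000
      vertex 2.483 5.359 0.000
      vertex 13.000 13.000 17.000
    endloop
  endfacet
  facet normal -0.4754 -0.6543 0.5882
    outer loop
      vertex 2.483 5.359 0.000
      vertex 8.983 0.636 0.000
      vertex 13.000 13.000 17.000
    endloop
  endfacet
  facet normal 0.0000 -0.8087 0.5882
    outer loop
      vertex 8.983 0.636 0.000
      vertex 17.017 0.636 0.000
      vertex 13.000 13.000 17.000
    endloop
  endfacet
  facet normal 0.4754 -0.6543 0.5882
    outer loop
      vertex 17.017 0.636 0.000
      vertex 23.517 5.359 0.000
      vertex 13.000 13.000 17.000
    endloop
  endfacet
  facet normal 0.7691 -0.2499 0.5882
    outer loop
      vertex 23.517 5.359 0.000
      vertex 26.000 13.000 0.000
      vertex 13.000 13.000 17.000
    endloop
  endfacet
endsolid part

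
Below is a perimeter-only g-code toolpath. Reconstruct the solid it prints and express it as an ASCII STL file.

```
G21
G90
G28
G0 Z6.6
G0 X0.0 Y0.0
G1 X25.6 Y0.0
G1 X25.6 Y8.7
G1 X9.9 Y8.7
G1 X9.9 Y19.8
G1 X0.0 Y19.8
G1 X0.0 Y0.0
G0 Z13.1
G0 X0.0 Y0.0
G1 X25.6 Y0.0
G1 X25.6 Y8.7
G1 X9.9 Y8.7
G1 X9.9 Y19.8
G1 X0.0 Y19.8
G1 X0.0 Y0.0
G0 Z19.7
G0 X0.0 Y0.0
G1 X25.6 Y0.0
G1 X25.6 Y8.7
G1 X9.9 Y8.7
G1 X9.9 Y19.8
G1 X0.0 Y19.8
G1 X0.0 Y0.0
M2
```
solid part
  facet normal 0.0000 0.0000 -1.0000
    outer loop
      vertex 25.6 8.7 0.0
      vertex 25.6 0.0 0.0
      vertex 0.0 0.0 0.0
    endloop
  endfacet
  facet normal 0.0000 0.0000 -1.0000
    outer loop
      vertex 9.9 8.7 0.0
      vertex 25.6 8.7 0.0
      vertex 0.0 0.0 0.0
    endloop
  endfacet
  facet normal 0.0000 0.0000 -1.0000
    outer loop
      vertex 9.9 19.8 0.0
      vertex 9.9 8.7 0.0
      vertex 0.0 0.0 0.0
    endloop
  endfacet
  facet normal 0.0000 0.0000 -1.0000
    outer loop
      vertex 0.0 19.8 0.0
      vertex 9.9 19.8 0.0
      vertex 0.0 0.0 0.0
    endloop
  endfacet
  facet normal 0.0000 0.0000 1.0000
    outer loop
      vertex 0.0 0.0 19.7
      vertex 25.6 0.0 19.7
      vertex 25.6 8.7 19.7
    endloop
  endfacet
  facet normal 0.0000 0.0000 1.0000
    outer loop
      vertex 0.0 0.0 19.7
      vertex 25.6 8.7 19.7
      vertex 9.9 8.7 19.7
    endloop
  endfacet
  facet normal 0.0000 0.0000 1.0000
    outer loop
      vertex 0.0 0.0 19.7
      vertex 9.9 8.7 19.7
      vertex 9.9 19.8 19.7
    endloop
  endfacet
  facet normal 0.0000 0.0000 1.0000
    outer loop
      vertex 0.0 0.0 19.7
      vertex 9.9 19.8 19.7
      vertex 0.0 19.8 19.7
    endloop
  endfacet
  facet normal 0.0000 -1.0000 0.0000
    outer loop
      vertex 0.0 0.0 0.0
      vertex 25.6 0.0 0.0
      vertex 25.6 0.0 19.7
    endloop
  endfacet
  facet normal 0.0000 -1.0000 0.0000
    outer loop
      vertex 0.0 0.0 0.0
      vertex 25.6 0.0 19.7
      vertex 0.0 0.0 19.7
    endloop
  endfacet
  facet normal 1.0000 0.0000 0.0000
    outer loop
      vertex 25.6 0.0 0.0
      vertex 25.6 8.7 0.0
      vertex 25.6 8.7 19.7
    endloop
  endfacet
  facet normal 1.0000 0.0000 0.0000
    outer loop
      vertex 25.6 0.0 0.0
      vertex 25.6 8.7 19.7
      vertex 25.6 0.0 19.7
    endloop
  endfacet
  facet normal 0.0000 1.0000 0.0000
    outer loop
      vertex 25.6 8.7 0.0
      vertex 9.9 8.7 0.0
      vertex 9.9 8.7 19.7
    endloop
  endfacet
  facet normal 0.0000 1.0000 0.0000
    outer loop
      vertex 25.6 8.7 0.0
      vertex 9.9 8.7 19.7
      vertex 25.6 8.7 19.7
    endloop
  endfacet
  facet normal 1.0000 0.0000 0.0000
    outer loop
      vertex 9.9 8.7 0.0
      vertex 9.9 19.8 0.0
      vertex 9.9 19.8 19.7
    endloop
  endfacet
  facet normal 1.0000 0.0000 0.0000
    outer loop
      vertex 9.9 8.7 0.0
      vertex 9.9 19.8 19.7
      vertex 9.9 8.7 19.7
    endloop
  endfacet
  facet normal 0.0000 1.0000 0.0000
    outer loop
      vertex 9.9 19.8 0.0
      vertex 0.0 19.8 0.0
      vertex 0.0 19.8 19.7
    endloop
  endfacet
  facet normal 0.0000 1.0000 0.0000
    outer loop
      vertex 9.9 19.8 0.0
      vertex 0.0 19.8 19.7
      vertex 9.9 19.8 19.7
    endloop
  endfacet
  facet normal -1.0000 0.0000 0.0000
    outer loop
      vertex 0.0 19.8 0.0
      vertex 0.0 0.0 0.0
      vertex 0.0 0.0 19.7
    endloop
  endfacet
  facet normal -1.0000 0.0000 0.0000
    outer loop
      vertex 0.0 19.8 0.0
      vertex 0.0 0.0 19.7
      vertex 0.0 19.8 19.7
    endloop
  endfacet
endsolid part

The G0 Z moves step by Δz≈6.6 mm. Every layer's G1 loop is the same polygon, so the solid is a straight extrusion of it from z=0 to z≈19.7. Closing with flat bottom and top caps and triangulating gives 20 facets — an L-shaped prism: outer 25.6 × 19.8 mm, arm thicknesses ≈ 8.7 mm (horizontal) and 9.9 mm (vertical), extruded 19.7 mm in z.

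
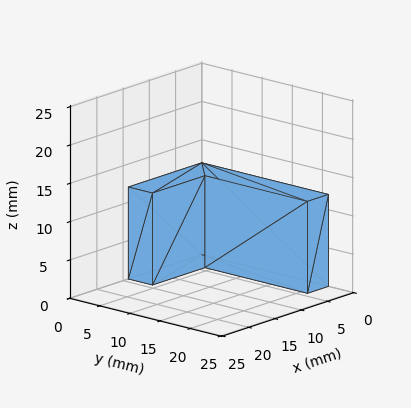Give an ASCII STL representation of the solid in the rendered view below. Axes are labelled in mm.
Reading the render: the shape is an L-shaped prism: outer 14 × 21 mm, arm thicknesses ≈ 4 mm (horizontal) and 4 mm (vertical), extruded 12 mm in z (dimensions read to the nearest mm from the axis ticks). For the STL, each face is triangulated and given an outward normal.

solid part
  facet normal 0.0000 0.0000 -1.0000
    outer loop
      vertex 14.0 4.0 0.0
      vertex 14.0 0.0 0.0
      vertex 0.0 0.0 0.0
    endloop
  endfacet
  facet normal 0.0000 0.0000 -1.0000
    outer loop
      vertex 4.0 4.0 0.0
      vertex 14.0 4.0 0.0
      vertex 0.0 0.0 0.0
    endloop
  endfacet
  facet normal 0.0000 0.0000 -1.0000
    outer loop
      vertex 4.0 21.0 0.0
      vertex 4.0 4.0 0.0
      vertex 0.0 0.0 0.0
    endloop
  endfacet
  facet normal 0.0000 0.0000 -1.0000
    outer loop
      vertex 0.0 21.0 0.0
      vertex 4.0 21.0 0.0
      vertex 0.0 0.0 0.0
    endloop
  endfacet
  facet normal 0.0000 0.0000 1.0000
    outer loop
      vertex 0.0 0.0 12.0
      vertex 14.0 0.0 12.0
      vertex 14.0 4.0 12.0
    endloop
  endfacet
  facet normal 0.0000 0.0000 1.0000
    outer loop
      vertex 0.0 0.0 12.0
      vertex 14.0 4.0 12.0
      vertex 4.0 4.0 12.0
    endloop
  endfacet
  facet normal 0.0000 0.0000 1.0000
    outer loop
      vertex 0.0 0.0 12.0
      vertex 4.0 4.0 12.0
      vertex 4.0 21.0 12.0
    endloop
  endfacet
  facet normal 0.0000 0.0000 1.0000
    outer loop
      vertex 0.0 0.0 12.0
      vertex 4.0 21.0 12.0
      vertex 0.0 21.0 12.0
    endloop
  endfacet
  facet normal 0.0000 -1.0000 0.0000
    outer loop
      vertex 0.0 0.0 0.0
      vertex 14.0 0.0 0.0
      vertex 14.0 0.0 12.0
    endloop
  endfacet
  facet normal 0.0000 -1.0000 0.0000
    outer loop
      vertex 0.0 0.0 0.0
      vertex 14.0 0.0 12.0
      vertex 0.0 0.0 12.0
    endloop
  endfacet
  facet normal 1.0000 0.0000 0.0000
    outer loop
      vertex 14.0 0.0 0.0
      vertex 14.0 4.0 0.0
      vertex 14.0 4.0 12.0
    endloop
  endfacet
  facet normal 1.0000 0.0000 0.0000
    outer loop
      vertex 14.0 0.0 0.0
      vertex 14.0 4.0 12.0
      vertex 14.0 0.0 12.0
    endloop
  endfacet
  facet normal 0.0000 1.0000 0.0000
    outer loop
      vertex 14.0 4.0 0.0
      vertex 4.0 4.0 0.0
      vertex 4.0 4.0 12.0
    endloop
  endfacet
  facet normal 0.0000 1.0000 0.0000
    outer loop
      vertex 14.0 4.0 0.0
      vertex 4.0 4.0 12.0
      vertex 14.0 4.0 12.0
    endloop
  endfacet
  facet normal 1.0000 0.0000 0.0000
    outer loop
      vertex 4.0 4.0 0.0
      vertex 4.0 21.0 0.0
      vertex 4.0 21.0 12.0
    endloop
  endfacet
  facet normal 1.0000 0.0000 0.0000
    outer loop
      vertex 4.0 4.0 0.0
      vertex 4.0 21.0 12.0
      vertex 4.0 4.0 12.0
    endloop
  endfacet
  facet normal 0.0000 1.0000 0.0000
    outer loop
      vertex 4.0 21.0 0.0
      vertex 0.0 21.0 0.0
      vertex 0.0 21.0 12.0
    endloop
  endfacet
  facet normal 0.0000 1.0000 0.0000
    outer loop
      vertex 4.0 21.0 0.0
      vertex 0.0 21.0 12.0
      vertex 4.0 21.0 12.0
    endloop
  endfacet
  facet normal -1.0000 0.0000 0.0000
    outer loop
      vertex 0.0 21.0 0.0
      vertex 0.0 0.0 0.0
      vertex 0.0 0.0 12.0
    endloop
  endfacet
  facet normal -1.0000 0.0000 0.0000
    outer loop
      vertex 0.0 21.0 0.0
      vertex 0.0 0.0 12.0
      vertex 0.0 21.0 12.0
    endloop
  endfacet
endsolid part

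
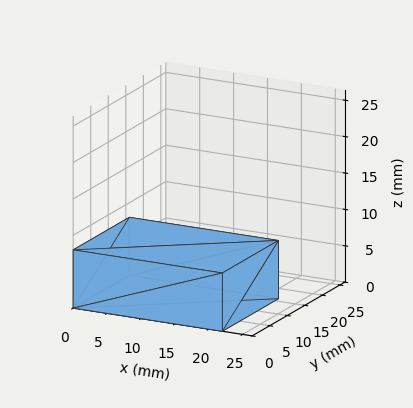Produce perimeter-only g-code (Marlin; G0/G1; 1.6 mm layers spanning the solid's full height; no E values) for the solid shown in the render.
Reading the render: the shape is a rectangular box, roughly 22 × 16 mm footprint and 8 mm tall (dimensions read to the nearest mm from the axis ticks). For the g-code, the solid's height is divided into equal slices at the stated Δz and each level perimeter traced with G1 moves after a G0 lift.

; perimeter-only toolpath
G21 ; units = mm
G90 ; absolute positioning
G28 ; home
; layer 1
G0 Z1.6
G0 X0.0 Y0.0
G1 X22.0 Y0.0
G1 X22.0 Y16.0
G1 X0.0 Y16.0
G1 X0.0 Y0.0
; layer 2
G0 Z3.2
G0 X0.0 Y0.0
G1 X22.0 Y0.0
G1 X22.0 Y16.0
G1 X0.0 Y16.0
G1 X0.0 Y0.0
; layer 3
G0 Z4.8
G0 X0.0 Y0.0
G1 X22.0 Y0.0
G1 X22.0 Y16.0
G1 X0.0 Y16.0
G1 X0.0 Y0.0
; layer 4
G0 Z6.4
G0 X0.0 Y0.0
G1 X22.0 Y0.0
G1 X22.0 Y16.0
G1 X0.0 Y16.0
G1 X0.0 Y0.0
; layer 5
G0 Z8.0
G0 X0.0 Y0.0
G1 X22.0 Y0.0
G1 X22.0 Y16.0
G1 X0.0 Y16.0
G1 X0.0 Y0.0
M2 ; end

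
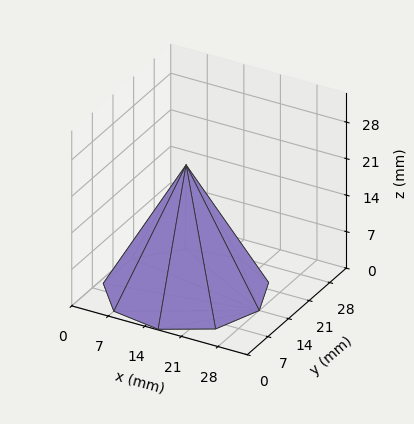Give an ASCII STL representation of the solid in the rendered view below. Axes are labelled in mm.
Reading the render: the shape is a regular 9-sided pyramid, base circumscribed radius ≈ 14 mm, apex at z ≈ 24 mm (dimensions read to the nearest mm from the axis ticks). For the STL, each face is triangulated and given an outward normal.

solid part
  facet normal 0.0000 0.0000 -1.0000
    outer loop
      vertex 16.43 27.79 0.00
      vertex 24.72 23.00 0.00
      vertex 28.00 14.00 0.00
    endloop
  endfacet
  facet normal 0.0000 0.0000 -1.0000
    outer loop
      vertex 7.00 26.12 0.00
      vertex 16.43 27.79 0.00
      vertex 28.00 14.00 0.00
    endloop
  endfacet
  facet normal 0.0000 0.0000 -1.0000
    outer loop
      vertex 0.84 18.79 0.00
      vertex 7.00 26.12 0.00
      vertex 28.00 14.00 0.00
    endloop
  endfacet
  facet normal 0.0000 0.0000 -1.0000
    outer loop
      vertex 0.84 9.21 0.00
      vertex 0.84 18.79 0.00
      vertex 28.00 14.00 0.00
    endloop
  endfacet
  facet normal 0.0000 0.0000 -1.0000
    outer loop
      vertex 7.00 1.88 0.00
      vertex 0.84 9.21 0.00
      vertex 28.00 14.00 0.00
    endloop
  endfacet
  facet normal 0.0000 0.0000 -1.0000
    outer loop
      vertex 16.43 0.21 0.00
      vertex 7.00 1.88 0.00
      vertex 28.00 14.00 0.00
    endloop
  endfacet
  facet normal 0.0000 0.0000 -1.0000
    outer loop
      vertex 24.72 5.00 0.00
      vertex 16.43 0.21 0.00
      vertex 28.00 14.00 0.00
    endloop
  endfacet
  facet normal 0.8239 0.3003 0.4806
    outer loop
      vertex 28.00 14.00 0.00
      vertex 24.72 23.00 0.00
      vertex 14.00 14.00 24.00
    endloop
  endfacet
  facet normal 0.4387 0.7593 0.4807
    outer loop
      vertex 24.72 23.00 0.00
      vertex 16.43 27.79 0.00
      vertex 14.00 14.00 24.00
    endloop
  endfacet
  facet normal -0.1529 0.8635 0.4807
    outer loop
      vertex 16.43 27.79 0.00
      vertex 7.00 26.12 0.00
      vertex 14.00 14.00 24.00
    endloop
  endfacet
  facet normal -0.6713 0.5642 0.4807
    outer loop
      vertex 7.00 26.12 0.00
      vertex 0.84 18.79 0.00
      vertex 14.00 14.00 24.00
    endloop
  endfacet
  facet normal -0.8768 0.0000 0.4808
    outer loop
      vertex 0.84 18.79 0.00
      vertex 0.84 9.21 0.00
      vertex 14.00 14.00 24.00
    endloop
  endfacet
  facet normal -0.6713 -0.5642 0.4807
    outer loop
      vertex 0.84 9.21 0.00
      vertex 7.00 1.88 0.00
      vertex 14.00 14.00 24.00
    endloop
  endfacet
  facet normal -0.1529 -0.8635 0.4807
    outer loop
      vertex 7.00 1.88 0.00
      vertex 16.43 0.21 0.00
      vertex 14.00 14.00 24.00
    endloop
  endfacet
  facet normal 0.4387 -0.7593 0.4807
    outer loop
      vertex 16.43 0.21 0.00
      vertex 24.72 5.00 0.00
      vertex 14.00 14.00 24.00
    endloop
  endfacet
  facet normal 0.8239 -0.3003 0.4806
    outer loop
      vertex 24.72 5.00 0.00
      vertex 28.00 14.00 0.00
      vertex 14.00 14.00 24.00
    endloop
  endfacet
endsolid part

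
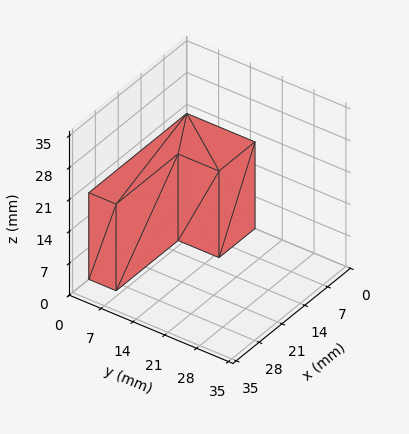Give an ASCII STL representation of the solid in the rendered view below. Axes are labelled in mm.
Reading the render: the shape is an L-shaped prism: outer 30 × 15 mm, arm thicknesses ≈ 6 mm (horizontal) and 11 mm (vertical), extruded 19 mm in z (dimensions read to the nearest mm from the axis ticks). For the STL, each face is triangulated and given an outward normal.

solid part
  facet normal 0.0000 0.0000 -1.0000
    outer loop
      vertex 30.000 6.000 0.000
      vertex 30.000 0.000 0.000
      vertex 0.000 0.000 0.000
    endloop
  endfacet
  facet normal 0.0000 0.0000 -1.0000
    outer loop
      vertex 11.000 6.000 0.000
      vertex 30.000 6.000 0.000
      vertex 0.000 0.000 0.000
    endloop
  endfacet
  facet normal 0.0000 0.0000 -1.0000
    outer loop
      vertex 11.000 15.000 0.000
      vertex 11.000 6.000 0.000
      vertex 0.000 0.000 0.000
    endloop
  endfacet
  facet normal 0.0000 0.0000 -1.0000
    outer loop
      vertex 0.000 15.000 0.000
      vertex 11.000 15.000 0.000
      vertex 0.000 0.000 0.000
    endloop
  endfacet
  facet normal 0.0000 0.0000 1.0000
    outer loop
      vertex 0.000 0.000 19.000
      vertex 30.000 0.000 19.000
      vertex 30.000 6.000 19.000
    endloop
  endfacet
  facet normal 0.0000 0.0000 1.0000
    outer loop
      vertex 0.000 0.000 19.000
      vertex 30.000 6.000 19.000
      vertex 11.000 6.000 19.000
    endloop
  endfacet
  facet normal 0.0000 0.0000 1.0000
    outer loop
      vertex 0.000 0.000 19.000
      vertex 11.000 6.000 19.000
      vertex 11.000 15.000 19.000
    endloop
  endfacet
  facet normal 0.0000 0.0000 1.0000
    outer loop
      vertex 0.000 0.000 19.000
      vertex 11.000 15.000 19.000
      vertex 0.000 15.000 19.000
    endloop
  endfacet
  facet normal 0.0000 -1.0000 0.0000
    outer loop
      vertex 0.000 0.000 0.000
      vertex 30.000 0.000 0.000
      vertex 30.000 0.000 19.000
    endloop
  endfacet
  facet normal 0.0000 -1.0000 0.0000
    outer loop
      vertex 0.000 0.000 0.000
      vertex 30.000 0.000 19.000
      vertex 0.000 0.000 19.000
    endloop
  endfacet
  facet normal 1.0000 0.0000 0.0000
    outer loop
      vertex 30.000 0.000 0.000
      vertex 30.000 6.000 0.000
      vertex 30.000 6.000 19.000
    endloop
  endfacet
  facet normal 1.0000 0.0000 0.0000
    outer loop
      vertex 30.000 0.000 0.000
      vertex 30.000 6.000 19.000
      vertex 30.000 0.000 19.000
    endloop
  endfacet
  facet normal 0.0000 1.0000 0.0000
    outer loop
      vertex 30.000 6.000 0.000
      vertex 11.000 6.000 0.000
      vertex 11.000 6.000 19.000
    endloop
  endfacet
  facet normal 0.0000 1.0000 0.0000
    outer loop
      vertex 30.000 6.000 0.000
      vertex 11.000 6.000 19.000
      vertex 30.000 6.000 19.000
    endloop
  endfacet
  facet normal 1.0000 0.0000 0.0000
    outer loop
      vertex 11.000 6.000 0.000
      vertex 11.000 15.000 0.000
      vertex 11.000 15.000 19.000
    endloop
  endfacet
  facet normal 1.0000 0.0000 0.0000
    outer loop
      vertex 11.000 6.000 0.000
      vertex 11.000 15.000 19.000
      vertex 11.000 6.000 19.000
    endloop
  endfacet
  facet normal 0.0000 1.0000 0.0000
    outer loop
      vertex 11.000 15.000 0.000
      vertex 0.000 15.000 0.000
      vertex 0.000 15.000 19.000
    endloop
  endfacet
  facet normal 0.0000 1.0000 0.0000
    outer loop
      vertex 11.000 15.000 0.000
      vertex 0.000 15.000 19.000
      vertex 11.000 15.000 19.000
    endloop
  endfacet
  facet normal -1.0000 0.0000 0.0000
    outer loop
      vertex 0.000 15.000 0.000
      vertex 0.000 0.000 0.000
      vertex 0.000 0.000 19.000
    endloop
  endfacet
  facet normal -1.0000 0.0000 0.0000
    outer loop
      vertex 0.000 15.000 0.000
      vertex 0.000 0.000 19.000
      vertex 0.000 15.000 19.000
    endloop
  endfacet
endsolid part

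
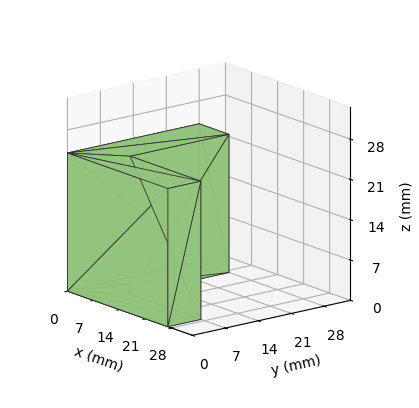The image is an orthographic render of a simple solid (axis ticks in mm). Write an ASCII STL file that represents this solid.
Reading the render: the shape is an L-shaped prism: outer 27 × 28 mm, arm thicknesses ≈ 7 mm (horizontal) and 8 mm (vertical), extruded 24 mm in z (dimensions read to the nearest mm from the axis ticks). For the STL, each face is triangulated and given an outward normal.

solid part
  facet normal 0.0000 0.0000 -1.0000
    outer loop
      vertex 27.00 7.00 0.00
      vertex 27.00 0.00 0.00
      vertex 0.00 0.00 0.00
    endloop
  endfacet
  facet normal 0.0000 0.0000 -1.0000
    outer loop
      vertex 8.00 7.00 0.00
      vertex 27.00 7.00 0.00
      vertex 0.00 0.00 0.00
    endloop
  endfacet
  facet normal 0.0000 0.0000 -1.0000
    outer loop
      vertex 8.00 28.00 0.00
      vertex 8.00 7.00 0.00
      vertex 0.00 0.00 0.00
    endloop
  endfacet
  facet normal 0.0000 0.0000 -1.0000
    outer loop
      vertex 0.00 28.00 0.00
      vertex 8.00 28.00 0.00
      vertex 0.00 0.00 0.00
    endloop
  endfacet
  facet normal 0.0000 0.0000 1.0000
    outer loop
      vertex 0.00 0.00 24.00
      vertex 27.00 0.00 24.00
      vertex 27.00 7.00 24.00
    endloop
  endfacet
  facet normal 0.0000 0.0000 1.0000
    outer loop
      vertex 0.00 0.00 24.00
      vertex 27.00 7.00 24.00
      vertex 8.00 7.00 24.00
    endloop
  endfacet
  facet normal 0.0000 0.0000 1.0000
    outer loop
      vertex 0.00 0.00 24.00
      vertex 8.00 7.00 24.00
      vertex 8.00 28.00 24.00
    endloop
  endfacet
  facet normal 0.0000 0.0000 1.0000
    outer loop
      vertex 0.00 0.00 24.00
      vertex 8.00 28.00 24.00
      vertex 0.00 28.00 24.00
    endloop
  endfacet
  facet normal 0.0000 -1.0000 0.0000
    outer loop
      vertex 0.00 0.00 0.00
      vertex 27.00 0.00 0.00
      vertex 27.00 0.00 24.00
    endloop
  endfacet
  facet normal 0.0000 -1.0000 0.0000
    outer loop
      vertex 0.00 0.00 0.00
      vertex 27.00 0.00 24.00
      vertex 0.00 0.00 24.00
    endloop
  endfacet
  facet normal 1.0000 0.0000 0.0000
    outer loop
      vertex 27.00 0.00 0.00
      vertex 27.00 7.00 0.00
      vertex 27.00 7.00 24.00
    endloop
  endfacet
  facet normal 1.0000 0.0000 0.0000
    outer loop
      vertex 27.00 0.00 0.00
      vertex 27.00 7.00 24.00
      vertex 27.00 0.00 24.00
    endloop
  endfacet
  facet normal 0.0000 1.0000 0.0000
    outer loop
      vertex 27.00 7.00 0.00
      vertex 8.00 7.00 0.00
      vertex 8.00 7.00 24.00
    endloop
  endfacet
  facet normal 0.0000 1.0000 0.0000
    outer loop
      vertex 27.00 7.00 0.00
      vertex 8.00 7.00 24.00
      vertex 27.00 7.00 24.00
    endloop
  endfacet
  facet normal 1.0000 0.0000 0.0000
    outer loop
      vertex 8.00 7.00 0.00
      vertex 8.00 28.00 0.00
      vertex 8.00 28.00 24.00
    endloop
  endfacet
  facet normal 1.0000 0.0000 0.0000
    outer loop
      vertex 8.00 7.00 0.00
      vertex 8.00 28.00 24.00
      vertex 8.00 7.00 24.00
    endloop
  endfacet
  facet normal 0.0000 1.0000 0.0000
    outer loop
      vertex 8.00 28.00 0.00
      vertex 0.00 28.00 0.00
      vertex 0.00 28.00 24.00
    endloop
  endfacet
  facet normal 0.0000 1.0000 0.0000
    outer loop
      vertex 8.00 28.00 0.00
      vertex 0.00 28.00 24.00
      vertex 8.00 28.00 24.00
    endloop
  endfacet
  facet normal -1.0000 0.0000 0.0000
    outer loop
      vertex 0.00 28.00 0.00
      vertex 0.00 0.00 0.00
      vertex 0.00 0.00 24.00
    endloop
  endfacet
  facet normal -1.0000 0.0000 0.0000
    outer loop
      vertex 0.00 28.00 0.00
      vertex 0.00 0.00 24.00
      vertex 0.00 28.00 24.00
    endloop
  endfacet
endsolid part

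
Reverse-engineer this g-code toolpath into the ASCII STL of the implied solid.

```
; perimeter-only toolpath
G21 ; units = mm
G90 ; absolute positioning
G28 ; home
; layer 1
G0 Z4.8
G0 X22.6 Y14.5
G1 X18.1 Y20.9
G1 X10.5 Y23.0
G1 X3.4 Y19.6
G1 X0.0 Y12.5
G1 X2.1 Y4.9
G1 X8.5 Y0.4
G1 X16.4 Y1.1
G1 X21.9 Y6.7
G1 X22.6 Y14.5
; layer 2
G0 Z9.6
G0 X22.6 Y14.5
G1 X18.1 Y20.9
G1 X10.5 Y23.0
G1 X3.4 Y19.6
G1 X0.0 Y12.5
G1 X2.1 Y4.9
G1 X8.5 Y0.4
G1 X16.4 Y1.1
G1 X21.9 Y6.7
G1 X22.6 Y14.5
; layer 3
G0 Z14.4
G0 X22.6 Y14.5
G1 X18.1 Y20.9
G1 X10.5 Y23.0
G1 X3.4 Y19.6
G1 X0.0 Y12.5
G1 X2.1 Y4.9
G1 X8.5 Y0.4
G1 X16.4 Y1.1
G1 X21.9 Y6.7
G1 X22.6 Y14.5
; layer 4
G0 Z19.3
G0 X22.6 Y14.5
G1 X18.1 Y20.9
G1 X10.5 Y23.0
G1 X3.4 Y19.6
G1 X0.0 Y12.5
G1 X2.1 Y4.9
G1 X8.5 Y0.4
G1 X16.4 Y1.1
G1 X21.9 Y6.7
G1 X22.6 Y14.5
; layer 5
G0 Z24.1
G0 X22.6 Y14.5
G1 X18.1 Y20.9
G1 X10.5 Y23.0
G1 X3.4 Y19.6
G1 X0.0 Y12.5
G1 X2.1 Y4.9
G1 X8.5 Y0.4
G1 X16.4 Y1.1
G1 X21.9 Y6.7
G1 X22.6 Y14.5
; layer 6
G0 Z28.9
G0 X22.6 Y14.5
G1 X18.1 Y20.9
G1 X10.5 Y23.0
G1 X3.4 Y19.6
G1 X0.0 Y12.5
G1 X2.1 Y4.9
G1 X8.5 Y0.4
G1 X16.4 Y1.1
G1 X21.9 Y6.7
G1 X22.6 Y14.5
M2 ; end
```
solid part
  facet normal 0.0000 0.0000 -1.0000
    outer loop
      vertex 10.5 23.0 0.0
      vertex 18.1 20.9 0.0
      vertex 22.6 14.5 0.0
    endloop
  endfacet
  facet normal 0.0000 0.0000 -1.0000
    outer loop
      vertex 3.4 19.6 0.0
      vertex 10.5 23.0 0.0
      vertex 22.6 14.5 0.0
    endloop
  endfacet
  facet normal 0.0000 0.0000 -1.0000
    outer loop
      vertex 0.0 12.5 0.0
      vertex 3.4 19.6 0.0
      vertex 22.6 14.5 0.0
    endloop
  endfacet
  facet normal 0.0000 0.0000 -1.0000
    outer loop
      vertex 2.1 4.9 0.0
      vertex 0.0 12.5 0.0
      vertex 22.6 14.5 0.0
    endloop
  endfacet
  facet normal 0.0000 0.0000 -1.0000
    outer loop
      vertex 8.5 0.4 0.0
      vertex 2.1 4.9 0.0
      vertex 22.6 14.5 0.0
    endloop
  endfacet
  facet normal 0.0000 0.0000 -1.0000
    outer loop
      vertex 16.4 1.1 0.0
      vertex 8.5 0.4 0.0
      vertex 22.6 14.5 0.0
    endloop
  endfacet
  facet normal 0.0000 0.0000 -1.0000
    outer loop
      vertex 21.9 6.7 0.0
      vertex 16.4 1.1 0.0
      vertex 22.6 14.5 0.0
    endloop
  endfacet
  facet normal 0.0000 0.0000 1.0000
    outer loop
      vertex 22.6 14.5 28.9
      vertex 18.1 20.9 28.9
      vertex 10.5 23.0 28.9
    endloop
  endfacet
  facet normal 0.0000 0.0000 1.0000
    outer loop
      vertex 22.6 14.5 28.9
      vertex 10.5 23.0 28.9
      vertex 3.4 19.6 28.9
    endloop
  endfacet
  facet normal 0.0000 0.0000 1.0000
    outer loop
      vertex 22.6 14.5 28.9
      vertex 3.4 19.6 28.9
      vertex 0.0 12.5 28.9
    endloop
  endfacet
  facet normal 0.0000 0.0000 1.0000
    outer loop
      vertex 22.6 14.5 28.9
      vertex 0.0 12.5 28.9
      vertex 2.1 4.9 28.9
    endloop
  endfacet
  facet normal 0.0000 0.0000 1.0000
    outer loop
      vertex 22.6 14.5 28.9
      vertex 2.1 4.9 28.9
      vertex 8.5 0.4 28.9
    endloop
  endfacet
  facet normal 0.0000 0.0000 1.0000
    outer loop
      vertex 22.6 14.5 28.9
      vertex 8.5 0.4 28.9
      vertex 16.4 1.1 28.9
    endloop
  endfacet
  facet normal 0.0000 0.0000 1.0000
    outer loop
      vertex 22.6 14.5 28.9
      vertex 16.4 1.1 28.9
      vertex 21.9 6.7 28.9
    endloop
  endfacet
  facet normal 0.8180 0.5752 0.0000
    outer loop
      vertex 22.6 14.5 0.0
      vertex 18.1 20.9 0.0
      vertex 18.1 20.9 28.9
    endloop
  endfacet
  facet normal 0.8180 0.5752 0.0000
    outer loop
      vertex 22.6 14.5 0.0
      vertex 18.1 20.9 28.9
      vertex 22.6 14.5 28.9
    endloop
  endfacet
  facet normal 0.2663 0.9639 0.0000
    outer loop
      vertex 18.1 20.9 0.0
      vertex 10.5 23.0 0.0
      vertex 10.5 23.0 28.9
    endloop
  endfacet
  facet normal 0.2663 0.9639 0.0000
    outer loop
      vertex 18.1 20.9 0.0
      vertex 10.5 23.0 28.9
      vertex 18.1 20.9 28.9
    endloop
  endfacet
  facet normal -0.4319 0.9019 0.0000
    outer loop
      vertex 10.5 23.0 0.0
      vertex 3.4 19.6 0.0
      vertex 3.4 19.6 28.9
    endloop
  endfacet
  facet normal -0.4319 0.9019 0.0000
    outer loop
      vertex 10.5 23.0 0.0
      vertex 3.4 19.6 28.9
      vertex 10.5 23.0 28.9
    endloop
  endfacet
  facet normal -0.9019 0.4319 0.0000
    outer loop
      vertex 3.4 19.6 0.0
      vertex 0.0 12.5 0.0
      vertex 0.0 12.5 28.9
    endloop
  endfacet
  facet normal -0.9019 0.4319 0.0000
    outer loop
      vertex 3.4 19.6 0.0
      vertex 0.0 12.5 28.9
      vertex 3.4 19.6 28.9
    endloop
  endfacet
  facet normal -0.9639 -0.2663 0.0000
    outer loop
      vertex 0.0 12.5 0.0
      vertex 2.1 4.9 0.0
      vertex 2.1 4.9 28.9
    endloop
  endfacet
  facet normal -0.9639 -0.2663 0.0000
    outer loop
      vertex 0.0 12.5 0.0
      vertex 2.1 4.9 28.9
      vertex 0.0 12.5 28.9
    endloop
  endfacet
  facet normal -0.5752 -0.8180 0.0000
    outer loop
      vertex 2.1 4.9 0.0
      vertex 8.5 0.4 0.0
      vertex 8.5 0.4 28.9
    endloop
  endfacet
  facet normal -0.5752 -0.8180 0.0000
    outer loop
      vertex 2.1 4.9 0.0
      vertex 8.5 0.4 28.9
      vertex 2.1 4.9 28.9
    endloop
  endfacet
  facet normal 0.0883 -0.9961 0.0000
    outer loop
      vertex 8.5 0.4 0.0
      vertex 16.4 1.1 0.0
      vertex 16.4 1.1 28.9
    endloop
  endfacet
  facet normal 0.0883 -0.9961 0.0000
    outer loop
      vertex 8.5 0.4 0.0
      vertex 16.4 1.1 28.9
      vertex 8.5 0.4 28.9
    endloop
  endfacet
  facet normal 0.7134 -0.7007 0.0000
    outer loop
      vertex 16.4 1.1 0.0
      vertex 21.9 6.7 0.0
      vertex 21.9 6.7 28.9
    endloop
  endfacet
  facet normal 0.7134 -0.7007 0.0000
    outer loop
      vertex 16.4 1.1 0.0
      vertex 21.9 6.7 28.9
      vertex 16.4 1.1 28.9
    endloop
  endfacet
  facet normal 0.9960 -0.0894 0.0000
    outer loop
      vertex 21.9 6.7 0.0
      vertex 22.6 14.5 0.0
      vertex 22.6 14.5 28.9
    endloop
  endfacet
  facet normal 0.9960 -0.0894 0.0000
    outer loop
      vertex 21.9 6.7 0.0
      vertex 22.6 14.5 28.9
      vertex 21.9 6.7 28.9
    endloop
  endfacet
endsolid part

The G0 Z moves step by Δz≈4.8 mm. Every layer's G1 loop is the same polygon, so the solid is a straight extrusion of it from z=0 to z≈28.9. Closing with flat bottom and top caps and triangulating gives 32 facets — a regular 9-sided prism (a cylinder approximated with 9 flat sides), circumscribed radius ≈ 11.5 mm, height ≈ 28.9 mm.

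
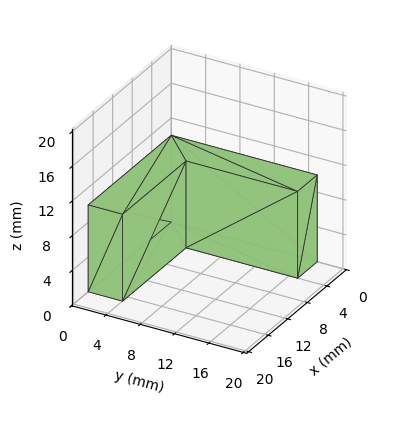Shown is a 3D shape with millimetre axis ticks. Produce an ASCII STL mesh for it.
Reading the render: the shape is an L-shaped prism: outer 17 × 17 mm, arm thicknesses ≈ 4 mm (horizontal) and 4 mm (vertical), extruded 10 mm in z (dimensions read to the nearest mm from the axis ticks). For the STL, each face is triangulated and given an outward normal.

solid part
  facet normal 0.0000 0.0000 -1.0000
    outer loop
      vertex 17.000 4.000 0.000
      vertex 17.000 0.000 0.000
      vertex 0.000 0.000 0.000
    endloop
  endfacet
  facet normal 0.0000 0.0000 -1.0000
    outer loop
      vertex 4.000 4.000 0.000
      vertex 17.000 4.000 0.000
      vertex 0.000 0.000 0.000
    endloop
  endfacet
  facet normal 0.0000 0.0000 -1.0000
    outer loop
      vertex 4.000 17.000 0.000
      vertex 4.000 4.000 0.000
      vertex 0.000 0.000 0.000
    endloop
  endfacet
  facet normal 0.0000 0.0000 -1.0000
    outer loop
      vertex 0.000 17.000 0.000
      vertex 4.000 17.000 0.000
      vertex 0.000 0.000 0.000
    endloop
  endfacet
  facet normal 0.0000 0.0000 1.0000
    outer loop
      vertex 0.000 0.000 10.000
      vertex 17.000 0.000 10.000
      vertex 17.000 4.000 10.000
    endloop
  endfacet
  facet normal 0.0000 0.0000 1.0000
    outer loop
      vertex 0.000 0.000 10.000
      vertex 17.000 4.000 10.000
      vertex 4.000 4.000 10.000
    endloop
  endfacet
  facet normal 0.0000 0.0000 1.0000
    outer loop
      vertex 0.000 0.000 10.000
      vertex 4.000 4.000 10.000
      vertex 4.000 17.000 10.000
    endloop
  endfacet
  facet normal 0.0000 0.0000 1.0000
    outer loop
      vertex 0.000 0.000 10.000
      vertex 4.000 17.000 10.000
      vertex 0.000 17.000 10.000
    endloop
  endfacet
  facet normal 0.0000 -1.0000 0.0000
    outer loop
      vertex 0.000 0.000 0.000
      vertex 17.000 0.000 0.000
      vertex 17.000 0.000 10.000
    endloop
  endfacet
  facet normal 0.0000 -1.0000 0.0000
    outer loop
      vertex 0.000 0.000 0.000
      vertex 17.000 0.000 10.000
      vertex 0.000 0.000 10.000
    endloop
  endfacet
  facet normal 1.0000 0.0000 0.0000
    outer loop
      vertex 17.000 0.000 0.000
      vertex 17.000 4.000 0.000
      vertex 17.000 4.000 10.000
    endloop
  endfacet
  facet normal 1.0000 0.0000 0.0000
    outer loop
      vertex 17.000 0.000 0.000
      vertex 17.000 4.000 10.000
      vertex 17.000 0.000 10.000
    endloop
  endfacet
  facet normal 0.0000 1.0000 0.0000
    outer loop
      vertex 17.000 4.000 0.000
      vertex 4.000 4.000 0.000
      vertex 4.000 4.000 10.000
    endloop
  endfacet
  facet normal 0.0000 1.0000 0.0000
    outer loop
      vertex 17.000 4.000 0.000
      vertex 4.000 4.000 10.000
      vertex 17.000 4.000 10.000
    endloop
  endfacet
  facet normal 1.0000 0.0000 0.0000
    outer loop
      vertex 4.000 4.000 0.000
      vertex 4.000 17.000 0.000
      vertex 4.000 17.000 10.000
    endloop
  endfacet
  facet normal 1.0000 0.0000 0.0000
    outer loop
      vertex 4.000 4.000 0.000
      vertex 4.000 17.000 10.000
      vertex 4.000 4.000 10.000
    endloop
  endfacet
  facet normal 0.0000 1.0000 0.0000
    outer loop
      vertex 4.000 17.000 0.000
      vertex 0.000 17.000 0.000
      vertex 0.000 17.000 10.000
    endloop
  endfacet
  facet normal 0.0000 1.0000 0.0000
    outer loop
      vertex 4.000 17.000 0.000
      vertex 0.000 17.000 10.000
      vertex 4.000 17.000 10.000
    endloop
  endfacet
  facet normal -1.0000 0.0000 0.0000
    outer loop
      vertex 0.000 17.000 0.000
      vertex 0.000 0.000 0.000
      vertex 0.000 0.000 10.000
    endloop
  endfacet
  facet normal -1.0000 0.0000 0.0000
    outer loop
      vertex 0.000 17.000 0.000
      vertex 0.000 0.000 10.000
      vertex 0.000 17.000 10.000
    endloop
  endfacet
endsolid part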